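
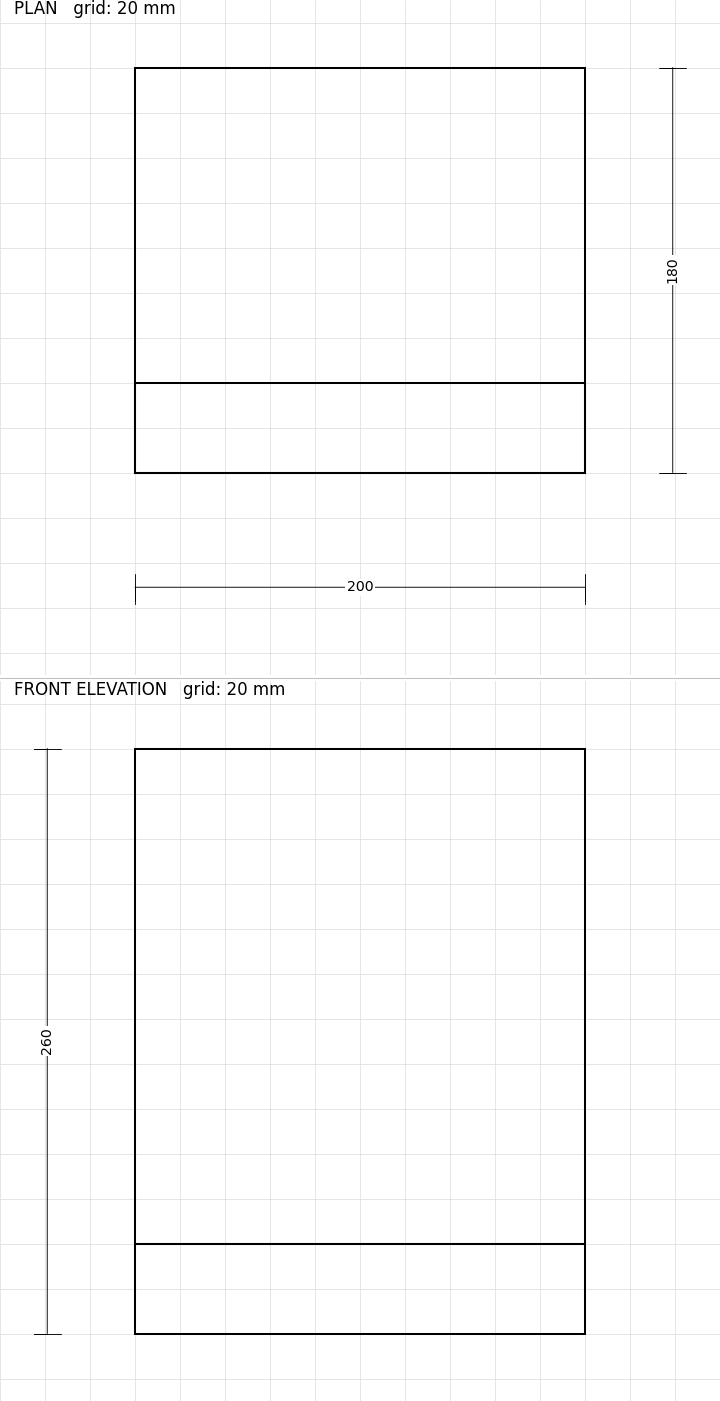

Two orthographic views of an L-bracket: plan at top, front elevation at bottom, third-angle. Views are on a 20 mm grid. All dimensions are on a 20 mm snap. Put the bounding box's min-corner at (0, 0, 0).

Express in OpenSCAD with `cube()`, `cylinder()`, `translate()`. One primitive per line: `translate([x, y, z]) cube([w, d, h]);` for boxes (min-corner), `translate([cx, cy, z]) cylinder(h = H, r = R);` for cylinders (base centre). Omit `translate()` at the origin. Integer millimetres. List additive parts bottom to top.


cube([200, 180, 40]);
translate([0, 0, 40]) cube([200, 40, 220]);


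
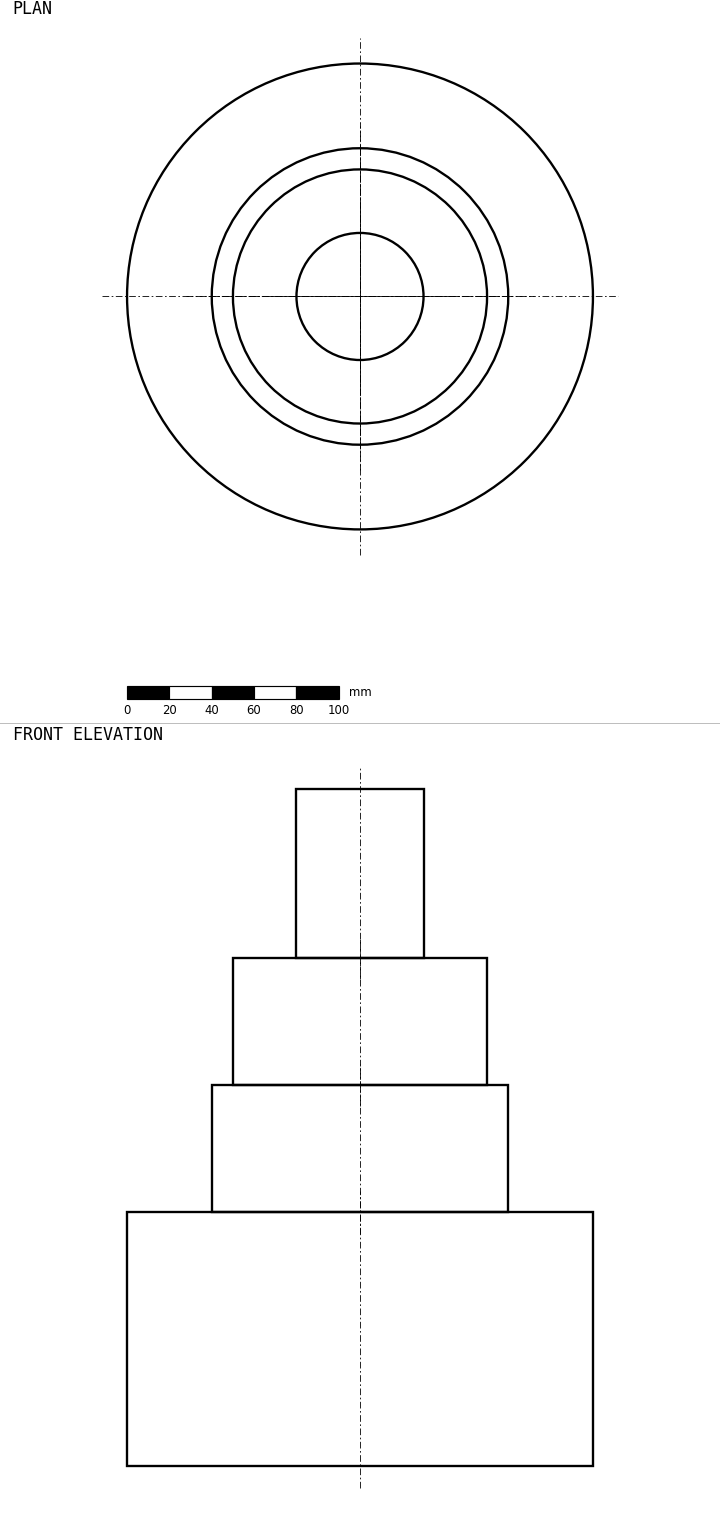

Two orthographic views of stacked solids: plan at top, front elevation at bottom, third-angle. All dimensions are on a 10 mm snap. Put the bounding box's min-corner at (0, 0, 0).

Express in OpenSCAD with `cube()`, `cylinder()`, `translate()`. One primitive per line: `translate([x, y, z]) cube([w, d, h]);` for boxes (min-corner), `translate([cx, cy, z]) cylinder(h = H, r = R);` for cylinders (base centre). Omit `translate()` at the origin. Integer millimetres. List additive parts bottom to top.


translate([110, 110, 0]) cylinder(h = 120, r = 110);
translate([110, 110, 120]) cylinder(h = 60, r = 70);
translate([110, 110, 180]) cylinder(h = 60, r = 60);
translate([110, 110, 240]) cylinder(h = 80, r = 30);


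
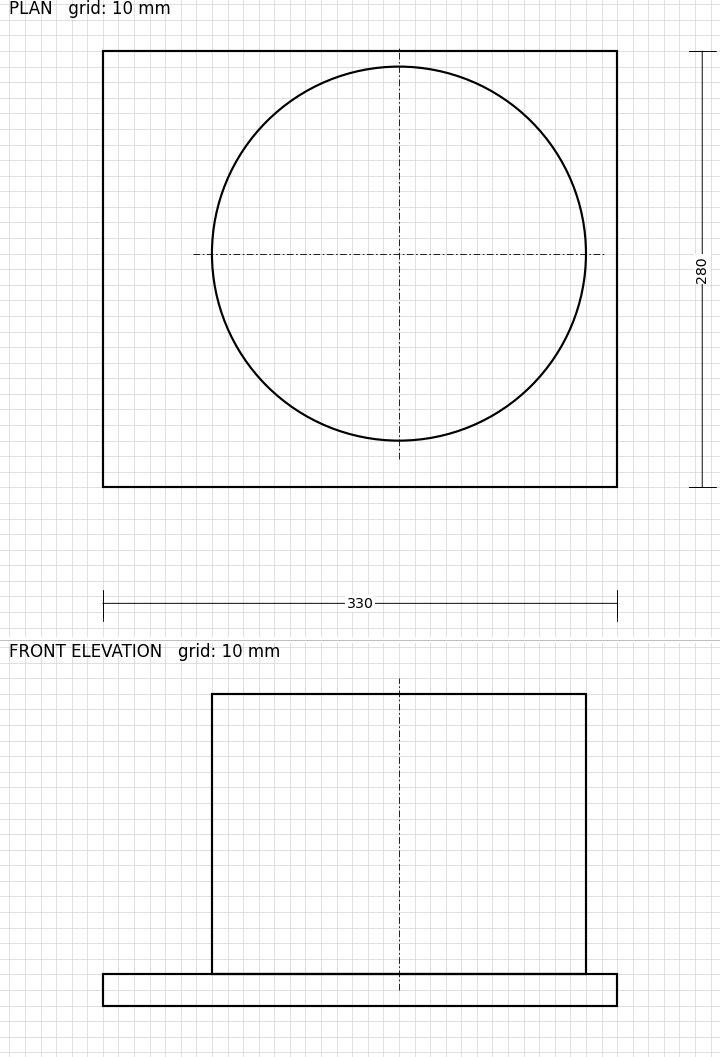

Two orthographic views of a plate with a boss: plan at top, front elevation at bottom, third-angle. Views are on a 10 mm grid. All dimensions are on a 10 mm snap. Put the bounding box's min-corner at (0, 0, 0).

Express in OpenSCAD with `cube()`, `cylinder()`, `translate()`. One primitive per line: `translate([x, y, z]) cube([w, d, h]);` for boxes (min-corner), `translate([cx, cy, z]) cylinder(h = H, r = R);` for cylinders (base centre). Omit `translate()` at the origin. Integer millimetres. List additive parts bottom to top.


cube([330, 280, 20]);
translate([190, 150, 20]) cylinder(h = 180, r = 120);


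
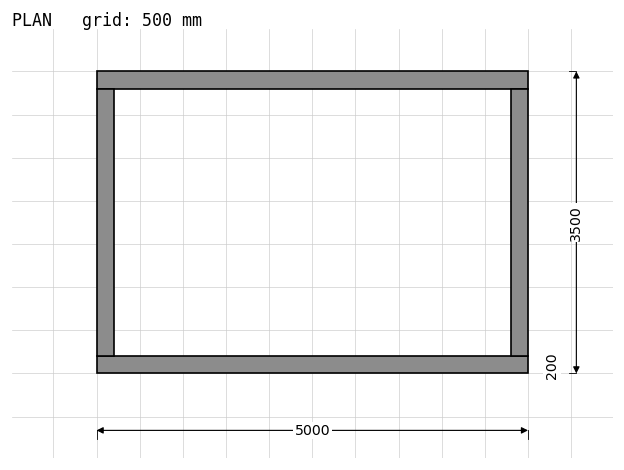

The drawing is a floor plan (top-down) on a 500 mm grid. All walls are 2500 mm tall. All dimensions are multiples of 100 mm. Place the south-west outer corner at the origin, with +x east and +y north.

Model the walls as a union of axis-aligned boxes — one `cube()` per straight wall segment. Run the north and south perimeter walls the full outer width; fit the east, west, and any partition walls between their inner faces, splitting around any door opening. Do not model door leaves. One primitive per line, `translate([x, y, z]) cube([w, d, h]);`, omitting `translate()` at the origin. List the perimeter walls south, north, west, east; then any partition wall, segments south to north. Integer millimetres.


cube([5000, 200, 2500]);
translate([0, 3300, 0]) cube([5000, 200, 2500]);
translate([0, 200, 0]) cube([200, 3100, 2500]);
translate([4800, 200, 0]) cube([200, 3100, 2500]);


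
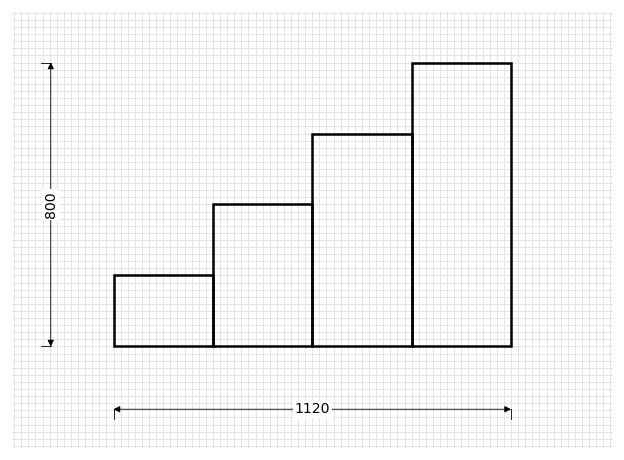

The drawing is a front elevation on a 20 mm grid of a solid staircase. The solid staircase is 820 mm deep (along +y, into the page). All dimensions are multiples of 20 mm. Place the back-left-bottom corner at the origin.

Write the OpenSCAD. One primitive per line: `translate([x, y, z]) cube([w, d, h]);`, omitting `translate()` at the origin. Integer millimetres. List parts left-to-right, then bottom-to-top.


cube([280, 820, 200]);
translate([280, 0, 0]) cube([280, 820, 400]);
translate([560, 0, 0]) cube([280, 820, 600]);
translate([840, 0, 0]) cube([280, 820, 800]);


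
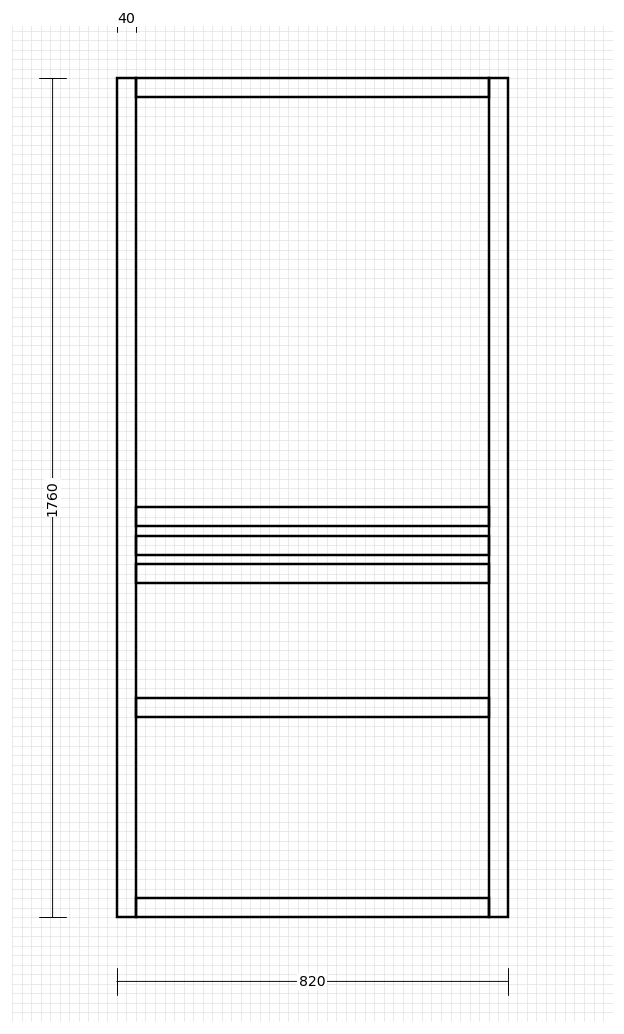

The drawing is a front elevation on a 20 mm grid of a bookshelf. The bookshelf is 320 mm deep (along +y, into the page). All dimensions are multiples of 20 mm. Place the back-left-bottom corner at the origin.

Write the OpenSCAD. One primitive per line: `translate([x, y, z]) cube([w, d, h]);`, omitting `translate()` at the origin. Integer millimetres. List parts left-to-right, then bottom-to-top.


cube([40, 320, 1760]);
translate([40, 0, 0]) cube([740, 320, 40]);
translate([40, 0, 420]) cube([740, 320, 40]);
translate([40, 0, 700]) cube([740, 320, 40]);
translate([40, 0, 760]) cube([740, 320, 40]);
translate([40, 0, 820]) cube([740, 320, 40]);
translate([40, 0, 1720]) cube([740, 320, 40]);
translate([780, 0, 0]) cube([40, 320, 1760]);


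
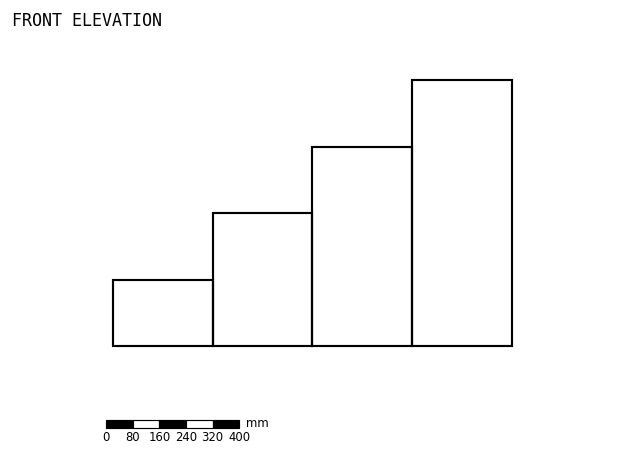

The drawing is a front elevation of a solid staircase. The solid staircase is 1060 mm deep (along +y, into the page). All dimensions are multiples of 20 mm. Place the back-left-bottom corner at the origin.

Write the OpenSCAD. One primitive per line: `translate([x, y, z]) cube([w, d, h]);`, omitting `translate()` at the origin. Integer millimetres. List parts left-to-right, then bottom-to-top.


cube([300, 1060, 200]);
translate([300, 0, 0]) cube([300, 1060, 400]);
translate([600, 0, 0]) cube([300, 1060, 600]);
translate([900, 0, 0]) cube([300, 1060, 800]);


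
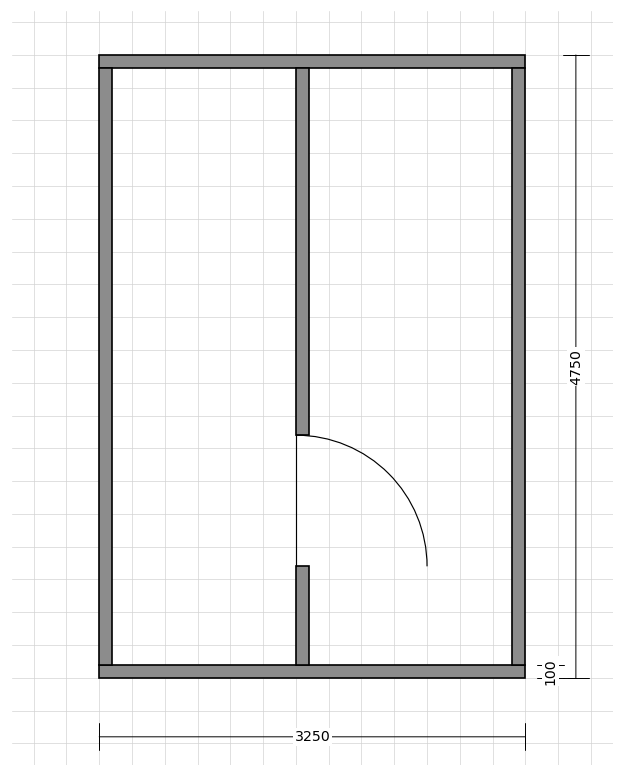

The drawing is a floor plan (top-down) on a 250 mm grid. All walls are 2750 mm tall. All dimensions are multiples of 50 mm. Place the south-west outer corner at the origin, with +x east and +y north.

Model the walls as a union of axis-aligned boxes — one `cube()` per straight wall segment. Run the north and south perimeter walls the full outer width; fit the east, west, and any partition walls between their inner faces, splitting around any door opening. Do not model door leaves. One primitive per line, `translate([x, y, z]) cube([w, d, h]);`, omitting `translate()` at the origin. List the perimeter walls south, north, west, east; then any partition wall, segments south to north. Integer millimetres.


cube([3250, 100, 2750]);
translate([0, 4650, 0]) cube([3250, 100, 2750]);
translate([0, 100, 0]) cube([100, 4550, 2750]);
translate([3150, 100, 0]) cube([100, 4550, 2750]);
translate([1500, 100, 0]) cube([100, 750, 2750]);
translate([1500, 1850, 0]) cube([100, 2800, 2750]);


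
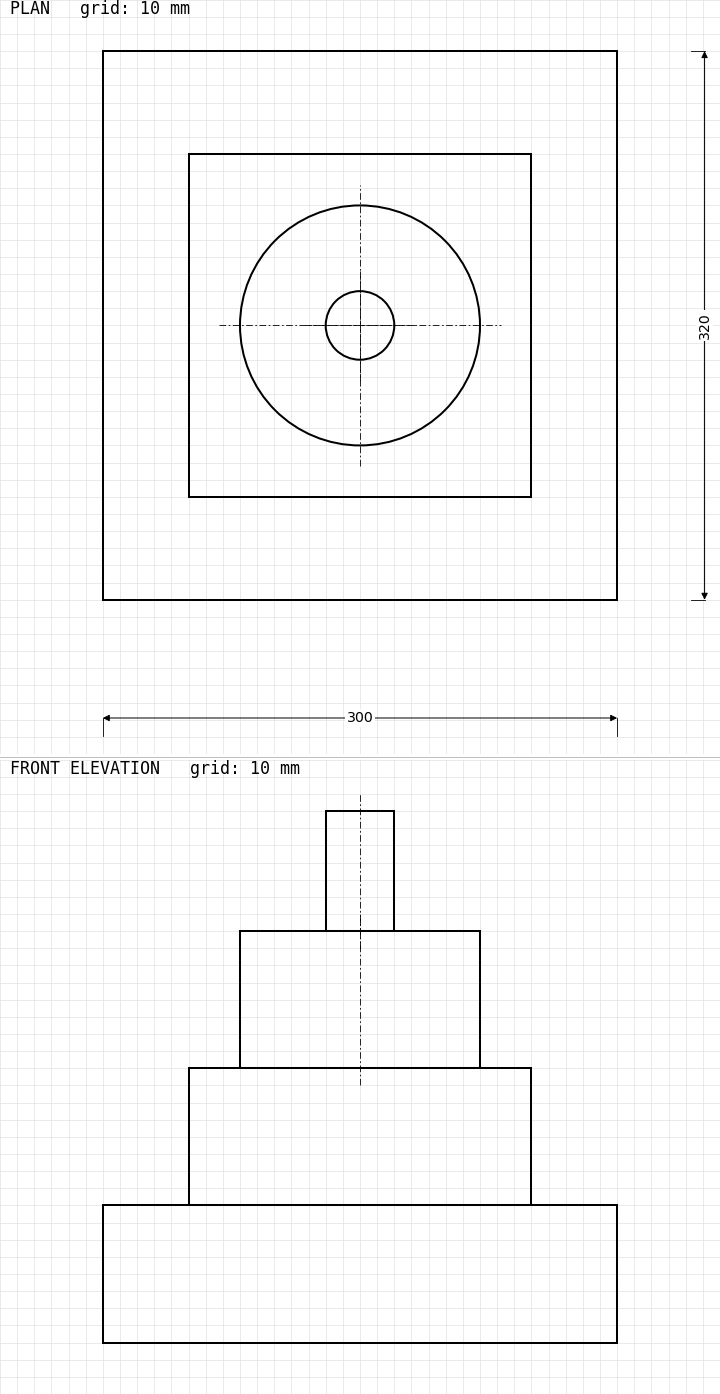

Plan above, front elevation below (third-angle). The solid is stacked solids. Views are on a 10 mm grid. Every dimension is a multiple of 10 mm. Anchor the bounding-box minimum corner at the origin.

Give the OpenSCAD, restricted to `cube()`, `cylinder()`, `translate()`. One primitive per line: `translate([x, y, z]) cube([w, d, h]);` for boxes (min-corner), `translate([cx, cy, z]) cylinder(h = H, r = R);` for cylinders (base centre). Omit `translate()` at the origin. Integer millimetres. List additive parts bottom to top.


cube([300, 320, 80]);
translate([50, 60, 80]) cube([200, 200, 80]);
translate([150, 160, 160]) cylinder(h = 80, r = 70);
translate([150, 160, 240]) cylinder(h = 70, r = 20);


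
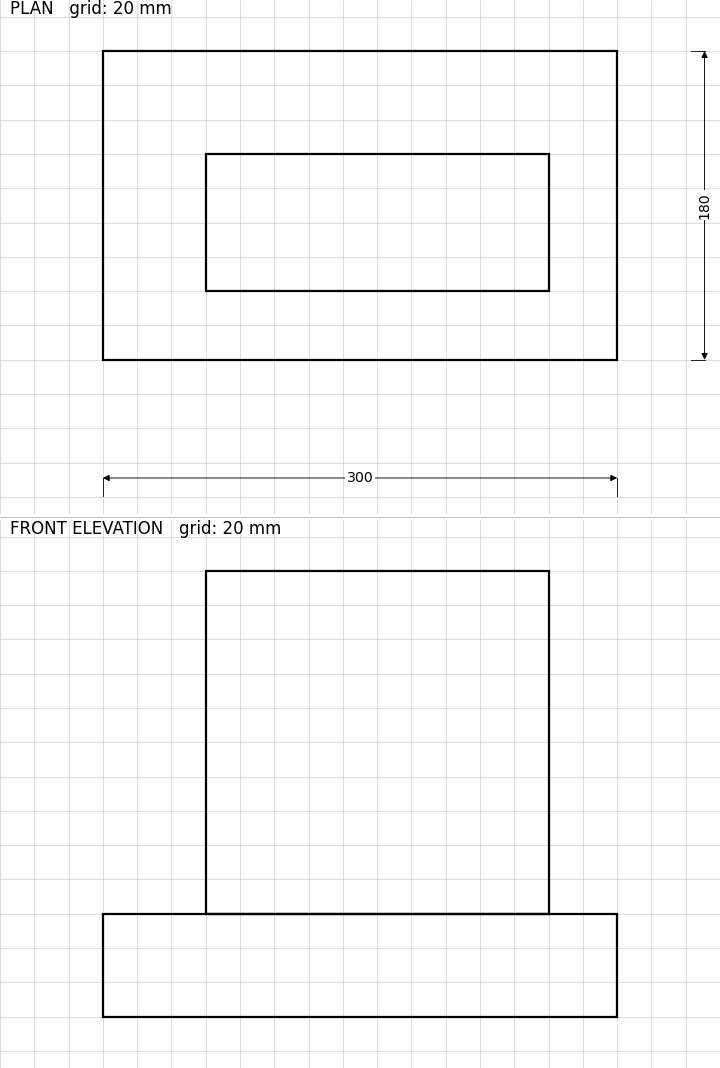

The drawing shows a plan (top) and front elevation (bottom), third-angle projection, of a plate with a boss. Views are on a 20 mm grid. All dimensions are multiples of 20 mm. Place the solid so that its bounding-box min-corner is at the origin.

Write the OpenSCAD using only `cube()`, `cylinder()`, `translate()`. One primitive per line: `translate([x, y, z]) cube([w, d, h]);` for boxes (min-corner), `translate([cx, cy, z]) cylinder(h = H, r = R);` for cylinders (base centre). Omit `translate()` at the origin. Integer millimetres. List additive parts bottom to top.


cube([300, 180, 60]);
translate([60, 40, 60]) cube([200, 80, 200]);


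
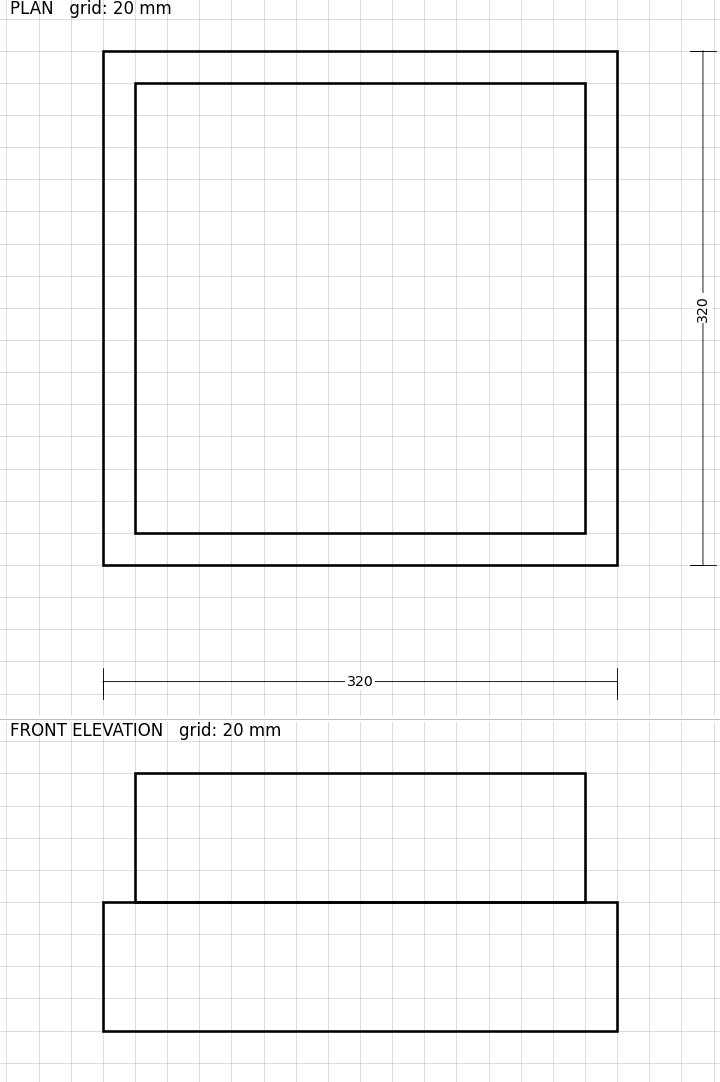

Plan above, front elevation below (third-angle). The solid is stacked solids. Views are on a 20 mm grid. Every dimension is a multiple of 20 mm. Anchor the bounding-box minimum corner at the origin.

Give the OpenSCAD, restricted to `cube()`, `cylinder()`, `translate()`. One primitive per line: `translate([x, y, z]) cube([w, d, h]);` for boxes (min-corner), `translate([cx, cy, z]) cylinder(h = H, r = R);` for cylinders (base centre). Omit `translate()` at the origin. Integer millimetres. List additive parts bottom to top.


cube([320, 320, 80]);
translate([20, 20, 80]) cube([280, 280, 80]);


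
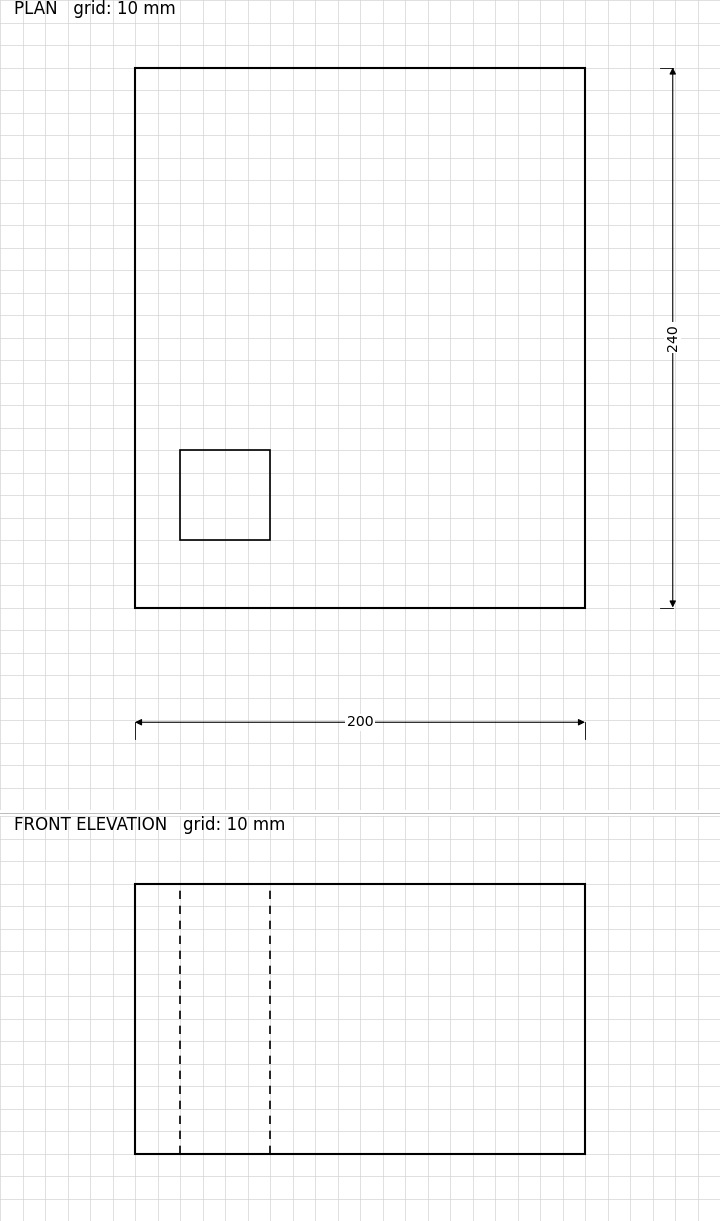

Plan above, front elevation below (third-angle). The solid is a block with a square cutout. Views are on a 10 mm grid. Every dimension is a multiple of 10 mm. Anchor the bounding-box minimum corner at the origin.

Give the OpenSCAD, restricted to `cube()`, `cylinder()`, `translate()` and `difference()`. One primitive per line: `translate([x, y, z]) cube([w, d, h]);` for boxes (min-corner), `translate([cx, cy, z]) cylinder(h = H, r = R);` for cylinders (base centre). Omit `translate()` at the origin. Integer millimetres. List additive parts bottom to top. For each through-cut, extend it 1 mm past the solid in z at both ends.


difference() {
  cube([200, 240, 120]);
  translate([20, 30, -1]) cube([40, 40, 122]);
}


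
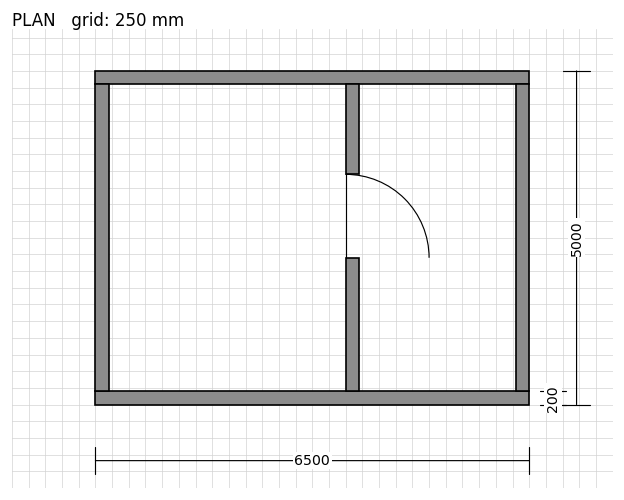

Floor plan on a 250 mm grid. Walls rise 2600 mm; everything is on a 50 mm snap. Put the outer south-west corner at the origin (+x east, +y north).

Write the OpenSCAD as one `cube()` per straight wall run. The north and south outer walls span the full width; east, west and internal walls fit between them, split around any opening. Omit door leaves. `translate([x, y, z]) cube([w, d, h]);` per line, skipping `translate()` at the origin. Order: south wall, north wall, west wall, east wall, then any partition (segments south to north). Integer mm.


cube([6500, 200, 2600]);
translate([0, 4800, 0]) cube([6500, 200, 2600]);
translate([0, 200, 0]) cube([200, 4600, 2600]);
translate([6300, 200, 0]) cube([200, 4600, 2600]);
translate([3750, 200, 0]) cube([200, 2000, 2600]);
translate([3750, 3450, 0]) cube([200, 1350, 2600]);


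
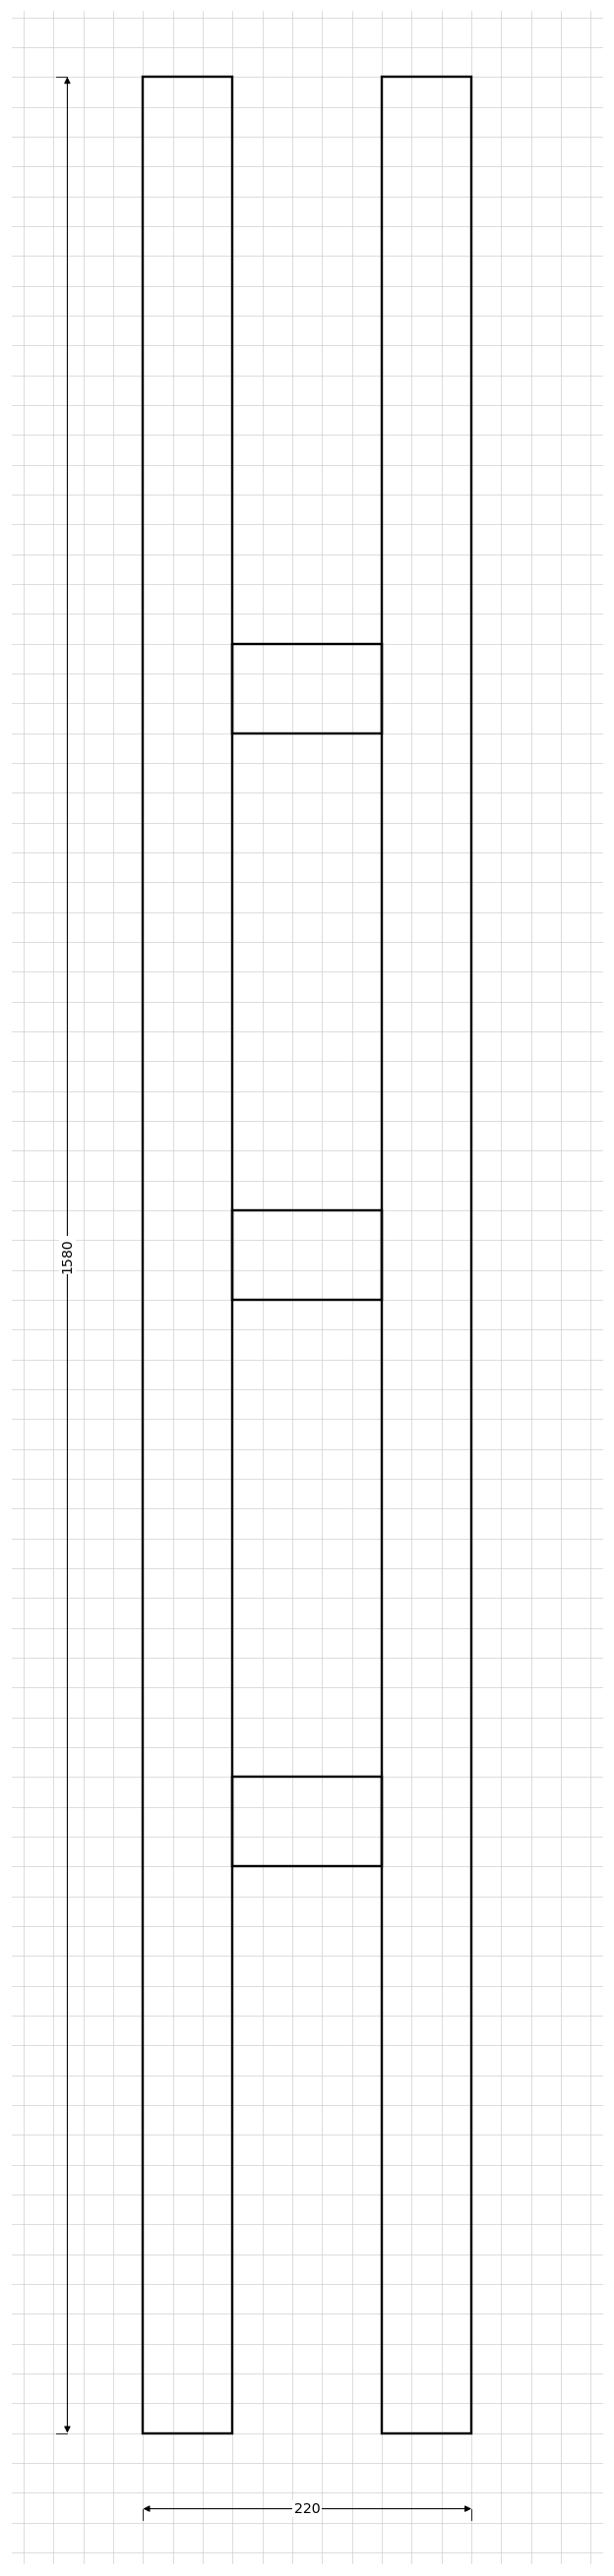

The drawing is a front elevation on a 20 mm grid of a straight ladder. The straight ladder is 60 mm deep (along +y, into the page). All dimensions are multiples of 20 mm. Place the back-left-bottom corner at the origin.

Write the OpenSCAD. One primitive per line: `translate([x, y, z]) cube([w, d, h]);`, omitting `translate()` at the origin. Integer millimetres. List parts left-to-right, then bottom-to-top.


cube([60, 60, 1580]);
translate([60, 0, 380]) cube([100, 60, 60]);
translate([60, 0, 760]) cube([100, 60, 60]);
translate([60, 0, 1140]) cube([100, 60, 60]);
translate([160, 0, 0]) cube([60, 60, 1580]);


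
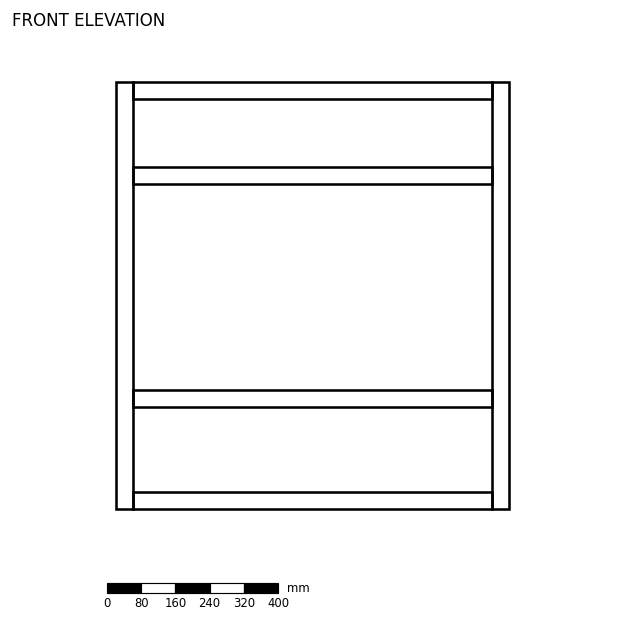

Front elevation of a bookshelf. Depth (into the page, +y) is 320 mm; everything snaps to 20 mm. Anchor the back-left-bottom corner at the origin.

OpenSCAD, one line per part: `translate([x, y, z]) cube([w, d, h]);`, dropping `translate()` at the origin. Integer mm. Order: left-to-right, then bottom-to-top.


cube([40, 320, 1000]);
translate([40, 0, 0]) cube([840, 320, 40]);
translate([40, 0, 240]) cube([840, 320, 40]);
translate([40, 0, 760]) cube([840, 320, 40]);
translate([40, 0, 960]) cube([840, 320, 40]);
translate([880, 0, 0]) cube([40, 320, 1000]);


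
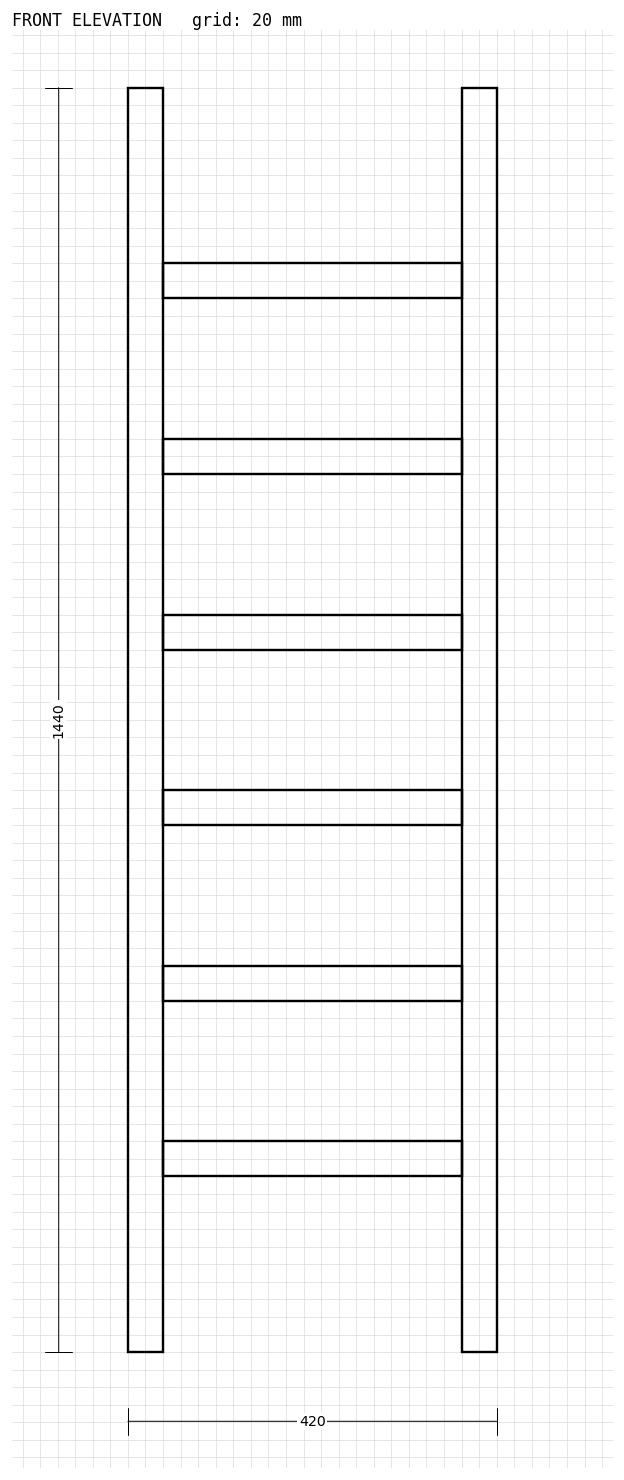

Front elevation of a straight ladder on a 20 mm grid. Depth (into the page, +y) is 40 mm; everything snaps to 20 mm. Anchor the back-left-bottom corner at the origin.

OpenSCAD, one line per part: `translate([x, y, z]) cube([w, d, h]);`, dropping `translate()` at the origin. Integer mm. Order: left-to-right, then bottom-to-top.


cube([40, 40, 1440]);
translate([40, 0, 200]) cube([340, 40, 40]);
translate([40, 0, 400]) cube([340, 40, 40]);
translate([40, 0, 600]) cube([340, 40, 40]);
translate([40, 0, 800]) cube([340, 40, 40]);
translate([40, 0, 1000]) cube([340, 40, 40]);
translate([40, 0, 1200]) cube([340, 40, 40]);
translate([380, 0, 0]) cube([40, 40, 1440]);


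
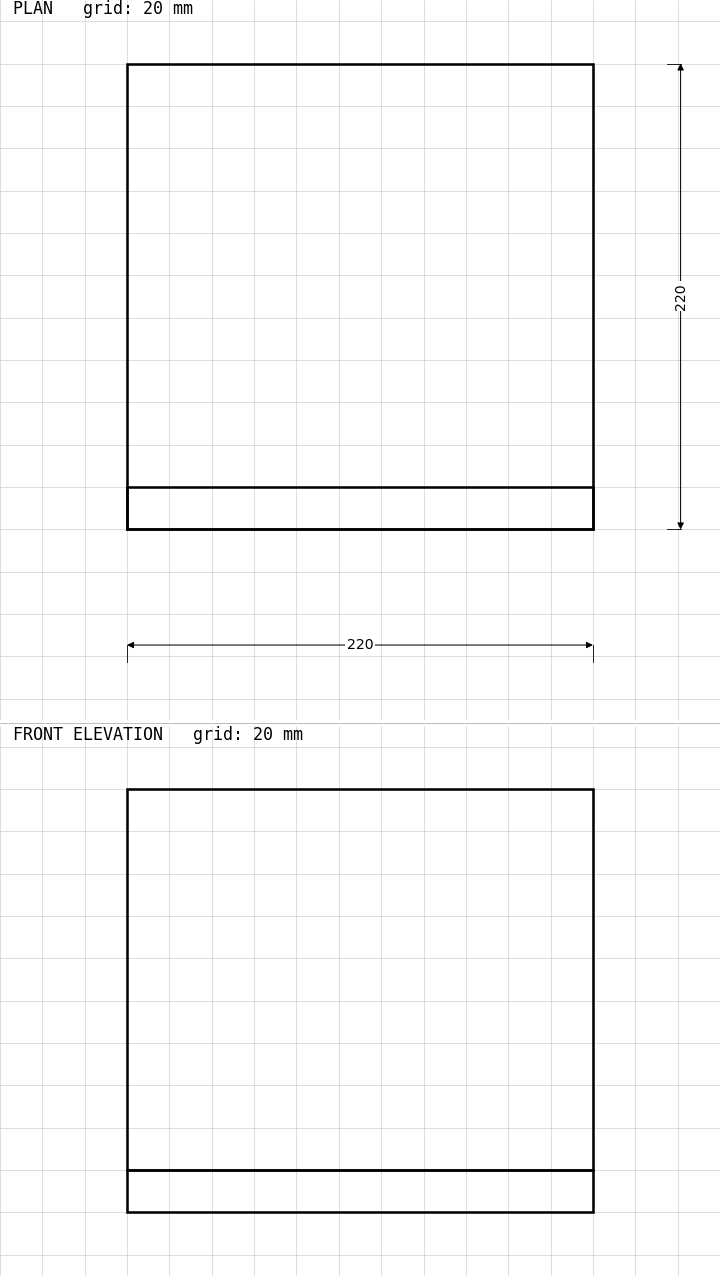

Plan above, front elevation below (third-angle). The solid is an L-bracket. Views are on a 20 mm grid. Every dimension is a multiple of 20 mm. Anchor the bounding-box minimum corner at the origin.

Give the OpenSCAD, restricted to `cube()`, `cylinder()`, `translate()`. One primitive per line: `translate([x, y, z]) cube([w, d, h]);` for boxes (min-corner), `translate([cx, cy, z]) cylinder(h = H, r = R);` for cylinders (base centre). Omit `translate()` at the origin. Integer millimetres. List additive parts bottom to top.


cube([220, 220, 20]);
translate([0, 0, 20]) cube([220, 20, 180]);


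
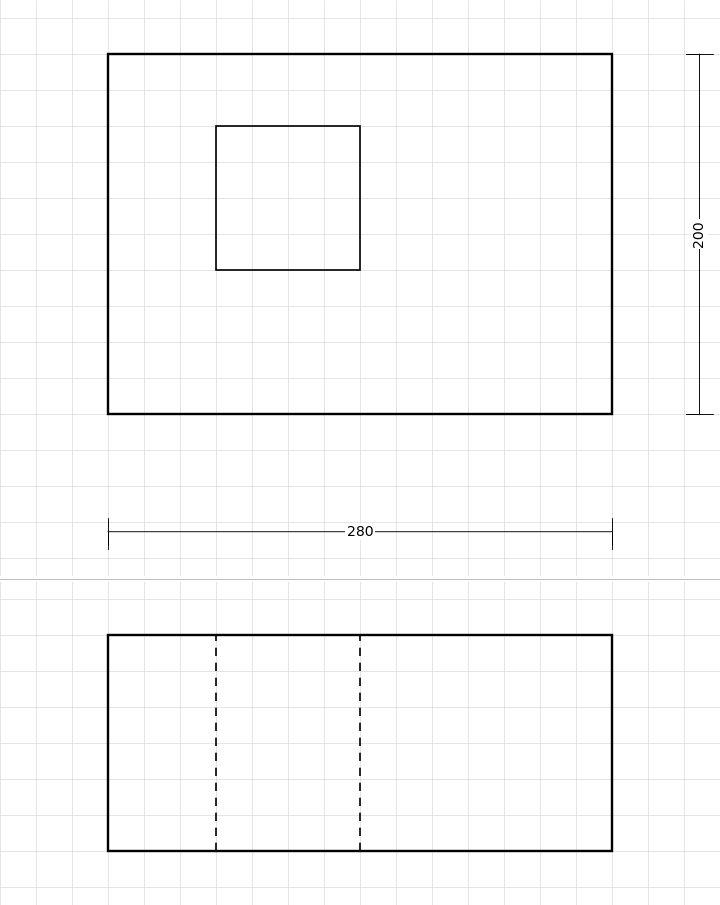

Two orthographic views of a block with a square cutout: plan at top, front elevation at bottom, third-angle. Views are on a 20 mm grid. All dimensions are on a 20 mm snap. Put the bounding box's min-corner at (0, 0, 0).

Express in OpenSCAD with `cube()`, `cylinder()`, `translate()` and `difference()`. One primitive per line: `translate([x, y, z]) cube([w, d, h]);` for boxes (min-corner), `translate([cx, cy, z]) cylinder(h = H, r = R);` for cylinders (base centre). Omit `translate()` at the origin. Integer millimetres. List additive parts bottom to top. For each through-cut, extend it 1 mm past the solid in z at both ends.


difference() {
  cube([280, 200, 120]);
  translate([60, 80, -1]) cube([80, 80, 122]);
}


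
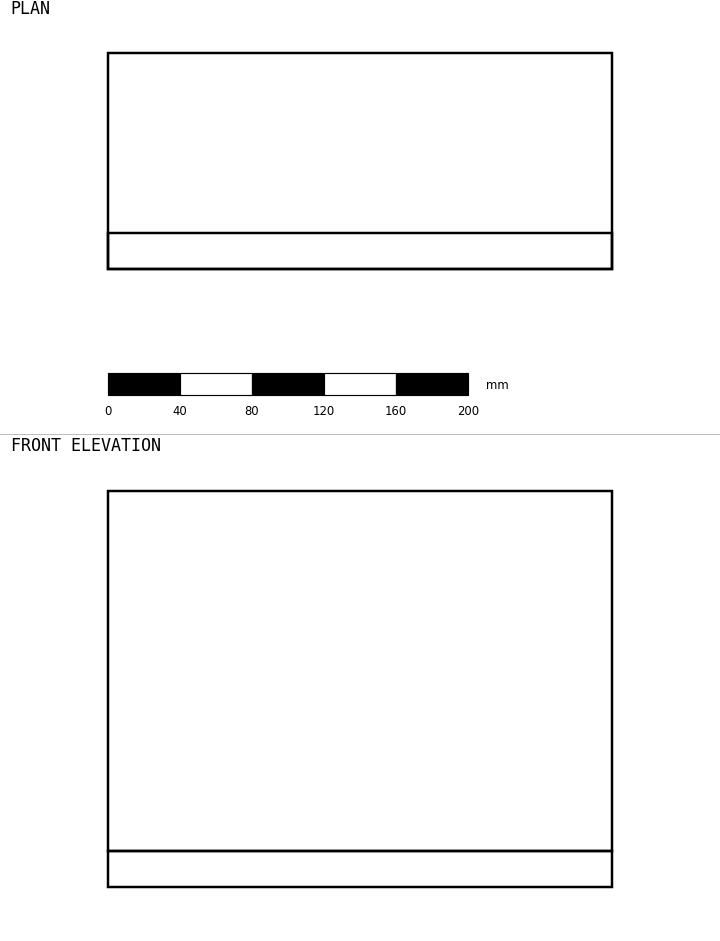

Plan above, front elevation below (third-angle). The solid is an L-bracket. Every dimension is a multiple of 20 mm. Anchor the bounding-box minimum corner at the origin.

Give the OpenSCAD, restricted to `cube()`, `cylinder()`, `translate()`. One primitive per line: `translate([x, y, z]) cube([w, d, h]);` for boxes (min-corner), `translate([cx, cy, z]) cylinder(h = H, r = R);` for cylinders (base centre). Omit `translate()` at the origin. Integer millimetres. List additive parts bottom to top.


cube([280, 120, 20]);
translate([0, 0, 20]) cube([280, 20, 200]);


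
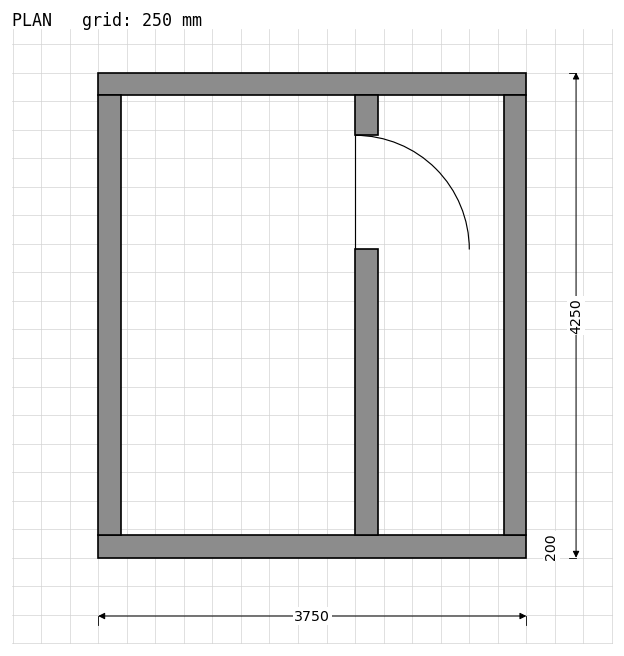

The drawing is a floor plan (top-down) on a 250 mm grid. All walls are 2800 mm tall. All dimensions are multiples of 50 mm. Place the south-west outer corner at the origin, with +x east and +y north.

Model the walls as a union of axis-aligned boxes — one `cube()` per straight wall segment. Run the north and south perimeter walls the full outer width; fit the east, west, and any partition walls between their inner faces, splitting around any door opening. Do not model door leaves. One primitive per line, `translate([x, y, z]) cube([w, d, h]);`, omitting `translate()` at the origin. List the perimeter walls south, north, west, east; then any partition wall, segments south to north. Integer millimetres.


cube([3750, 200, 2800]);
translate([0, 4050, 0]) cube([3750, 200, 2800]);
translate([0, 200, 0]) cube([200, 3850, 2800]);
translate([3550, 200, 0]) cube([200, 3850, 2800]);
translate([2250, 200, 0]) cube([200, 2500, 2800]);
translate([2250, 3700, 0]) cube([200, 350, 2800]);


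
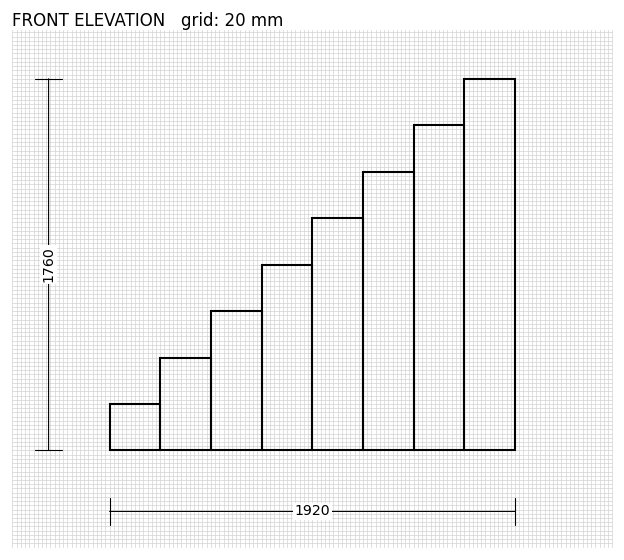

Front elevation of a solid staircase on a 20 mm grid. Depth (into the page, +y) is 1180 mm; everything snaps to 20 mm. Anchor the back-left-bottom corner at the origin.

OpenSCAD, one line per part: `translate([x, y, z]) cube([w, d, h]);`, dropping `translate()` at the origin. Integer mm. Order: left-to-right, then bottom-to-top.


cube([240, 1180, 220]);
translate([240, 0, 0]) cube([240, 1180, 440]);
translate([480, 0, 0]) cube([240, 1180, 660]);
translate([720, 0, 0]) cube([240, 1180, 880]);
translate([960, 0, 0]) cube([240, 1180, 1100]);
translate([1200, 0, 0]) cube([240, 1180, 1320]);
translate([1440, 0, 0]) cube([240, 1180, 1540]);
translate([1680, 0, 0]) cube([240, 1180, 1760]);


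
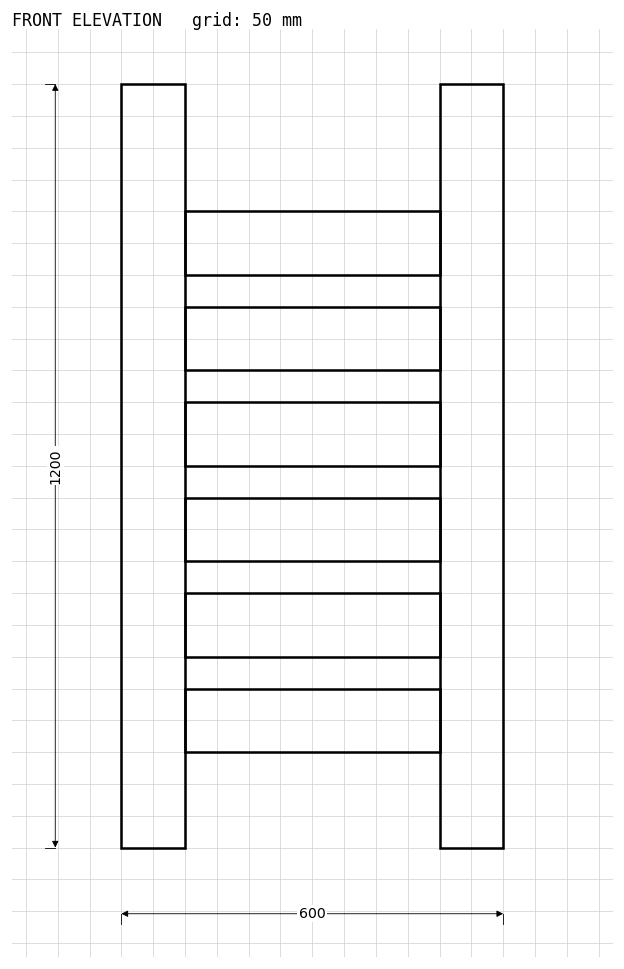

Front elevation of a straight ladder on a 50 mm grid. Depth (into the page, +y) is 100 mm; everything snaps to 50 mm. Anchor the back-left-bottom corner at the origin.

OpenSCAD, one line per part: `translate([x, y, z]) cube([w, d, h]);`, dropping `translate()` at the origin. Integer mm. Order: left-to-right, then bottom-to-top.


cube([100, 100, 1200]);
translate([100, 0, 150]) cube([400, 100, 100]);
translate([100, 0, 300]) cube([400, 100, 100]);
translate([100, 0, 450]) cube([400, 100, 100]);
translate([100, 0, 600]) cube([400, 100, 100]);
translate([100, 0, 750]) cube([400, 100, 100]);
translate([100, 0, 900]) cube([400, 100, 100]);
translate([500, 0, 0]) cube([100, 100, 1200]);


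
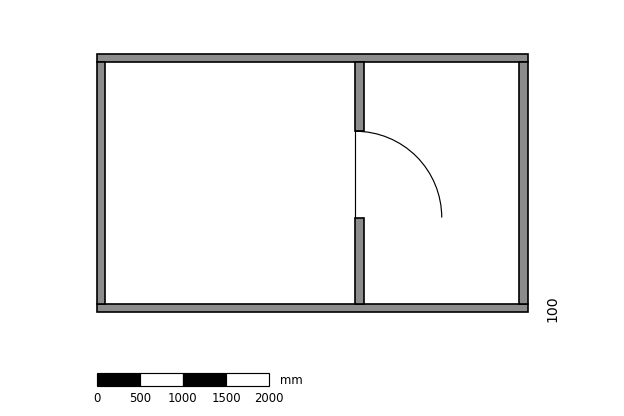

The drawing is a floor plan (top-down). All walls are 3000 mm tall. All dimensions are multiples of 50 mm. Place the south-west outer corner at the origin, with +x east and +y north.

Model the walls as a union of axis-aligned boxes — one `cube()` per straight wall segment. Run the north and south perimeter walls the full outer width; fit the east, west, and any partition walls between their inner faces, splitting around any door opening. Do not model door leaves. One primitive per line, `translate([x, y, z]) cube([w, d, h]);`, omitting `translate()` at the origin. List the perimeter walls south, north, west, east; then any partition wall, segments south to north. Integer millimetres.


cube([5000, 100, 3000]);
translate([0, 2900, 0]) cube([5000, 100, 3000]);
translate([0, 100, 0]) cube([100, 2800, 3000]);
translate([4900, 100, 0]) cube([100, 2800, 3000]);
translate([3000, 100, 0]) cube([100, 1000, 3000]);
translate([3000, 2100, 0]) cube([100, 800, 3000]);


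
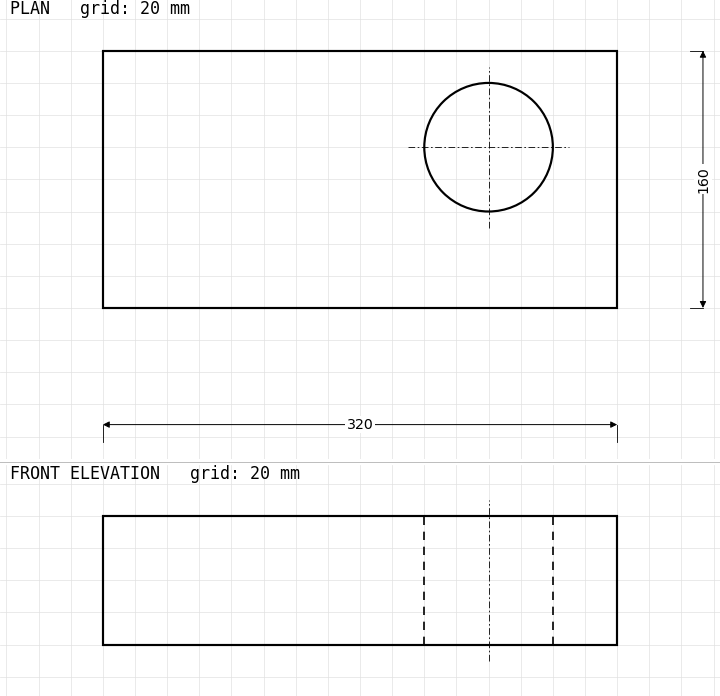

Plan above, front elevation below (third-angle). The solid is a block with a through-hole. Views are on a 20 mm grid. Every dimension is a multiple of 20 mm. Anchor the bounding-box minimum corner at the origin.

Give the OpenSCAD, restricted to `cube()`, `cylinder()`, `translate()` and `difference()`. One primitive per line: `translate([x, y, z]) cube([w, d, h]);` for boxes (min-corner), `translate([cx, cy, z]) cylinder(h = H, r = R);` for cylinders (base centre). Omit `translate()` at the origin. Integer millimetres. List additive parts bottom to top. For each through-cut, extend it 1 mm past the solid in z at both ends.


difference() {
  cube([320, 160, 80]);
  translate([240, 100, -1]) cylinder(h = 82, r = 40);
}


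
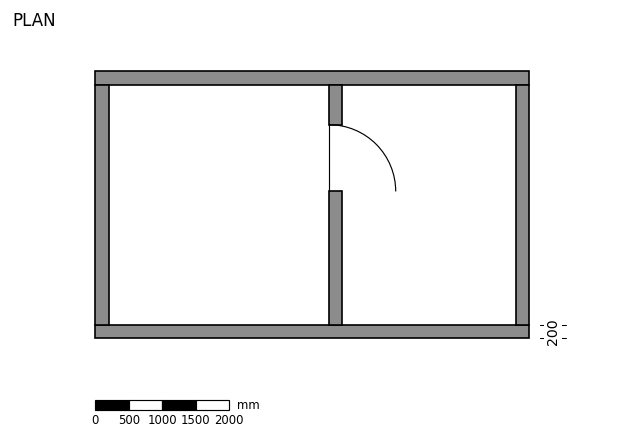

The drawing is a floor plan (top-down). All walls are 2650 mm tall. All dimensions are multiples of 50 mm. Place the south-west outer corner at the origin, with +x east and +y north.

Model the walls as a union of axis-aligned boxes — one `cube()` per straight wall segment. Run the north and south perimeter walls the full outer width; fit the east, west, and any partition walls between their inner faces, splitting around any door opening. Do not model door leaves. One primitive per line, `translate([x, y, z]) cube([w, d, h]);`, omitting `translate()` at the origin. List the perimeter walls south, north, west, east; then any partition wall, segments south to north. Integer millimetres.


cube([6500, 200, 2650]);
translate([0, 3800, 0]) cube([6500, 200, 2650]);
translate([0, 200, 0]) cube([200, 3600, 2650]);
translate([6300, 200, 0]) cube([200, 3600, 2650]);
translate([3500, 200, 0]) cube([200, 2000, 2650]);
translate([3500, 3200, 0]) cube([200, 600, 2650]);


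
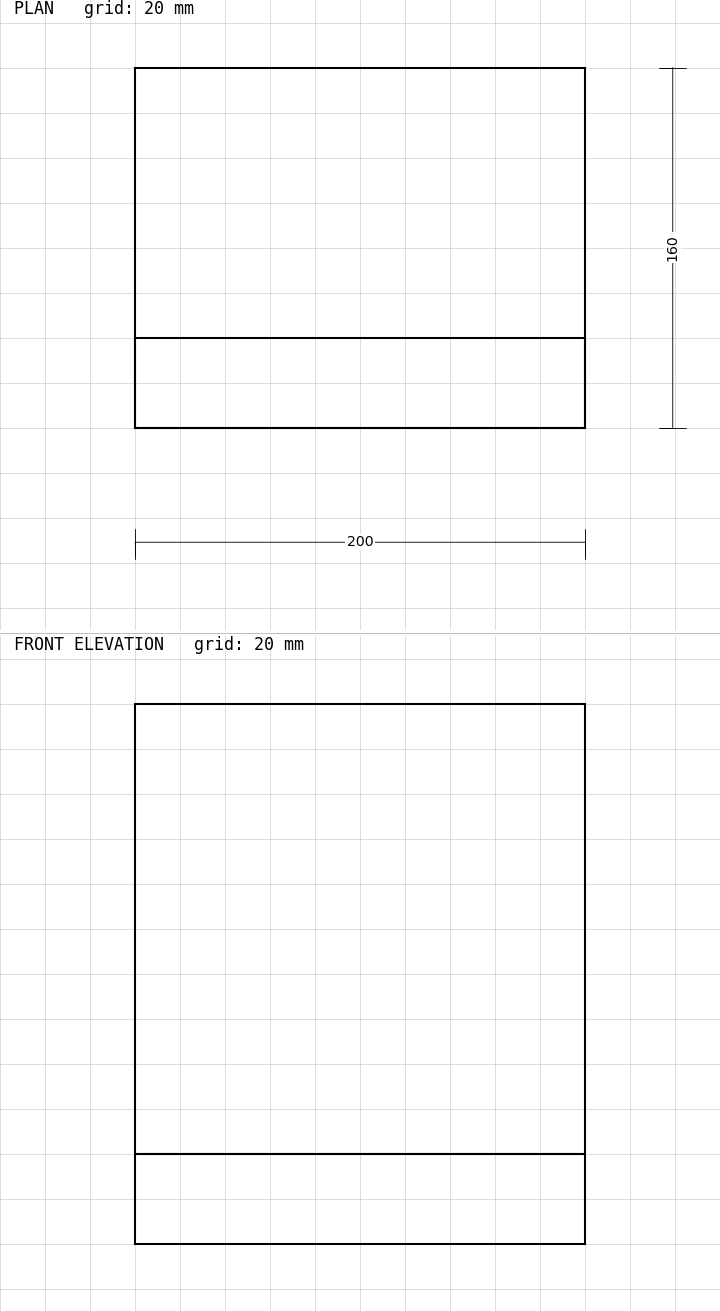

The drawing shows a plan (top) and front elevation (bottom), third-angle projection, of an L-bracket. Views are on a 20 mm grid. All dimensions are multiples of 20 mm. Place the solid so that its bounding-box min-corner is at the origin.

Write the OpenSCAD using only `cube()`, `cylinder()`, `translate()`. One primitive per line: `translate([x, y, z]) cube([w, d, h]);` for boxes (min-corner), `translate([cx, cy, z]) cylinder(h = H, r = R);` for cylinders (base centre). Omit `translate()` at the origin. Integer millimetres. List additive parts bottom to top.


cube([200, 160, 40]);
translate([0, 0, 40]) cube([200, 40, 200]);


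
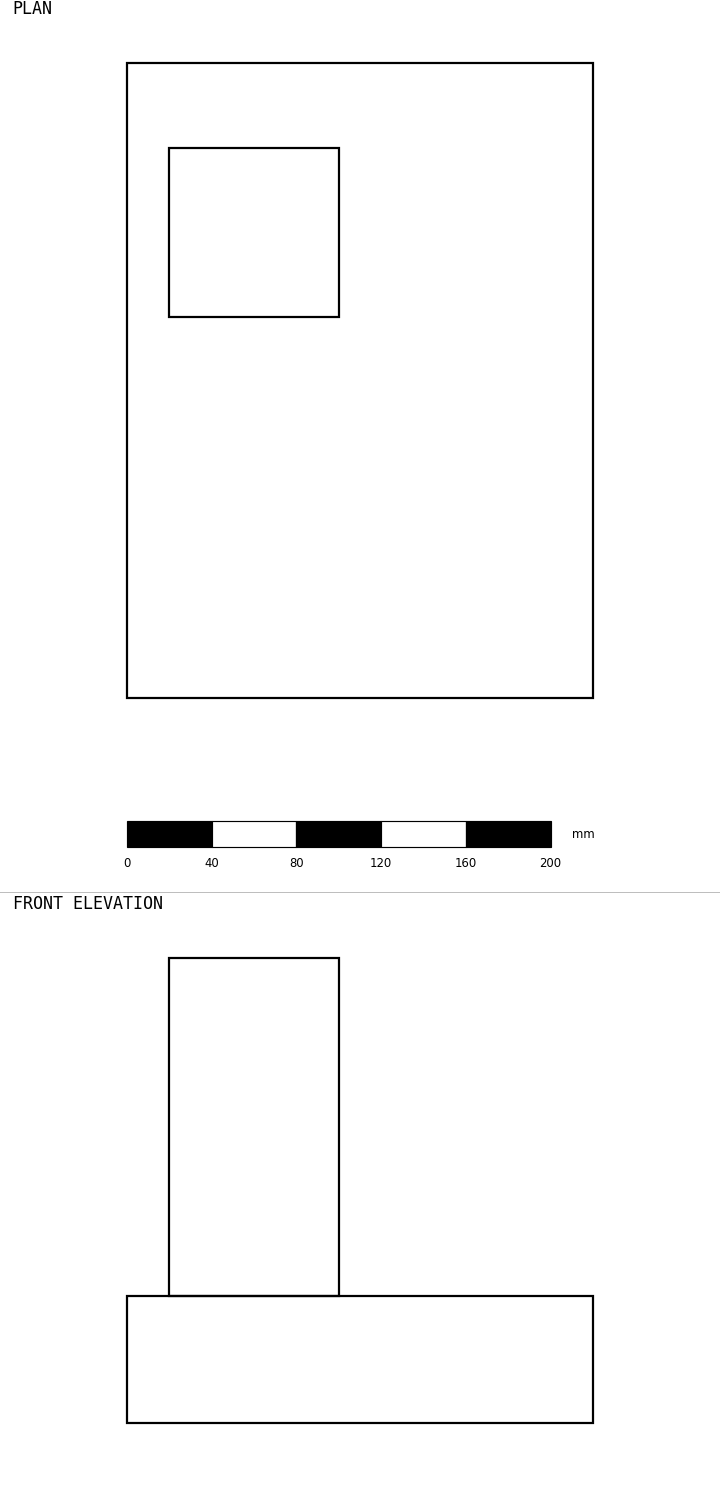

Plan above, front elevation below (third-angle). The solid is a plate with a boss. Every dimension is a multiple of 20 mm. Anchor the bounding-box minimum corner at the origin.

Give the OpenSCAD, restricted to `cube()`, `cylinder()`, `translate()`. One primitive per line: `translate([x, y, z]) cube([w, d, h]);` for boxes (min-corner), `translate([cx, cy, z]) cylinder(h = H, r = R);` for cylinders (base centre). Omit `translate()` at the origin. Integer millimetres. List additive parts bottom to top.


cube([220, 300, 60]);
translate([20, 180, 60]) cube([80, 80, 160]);


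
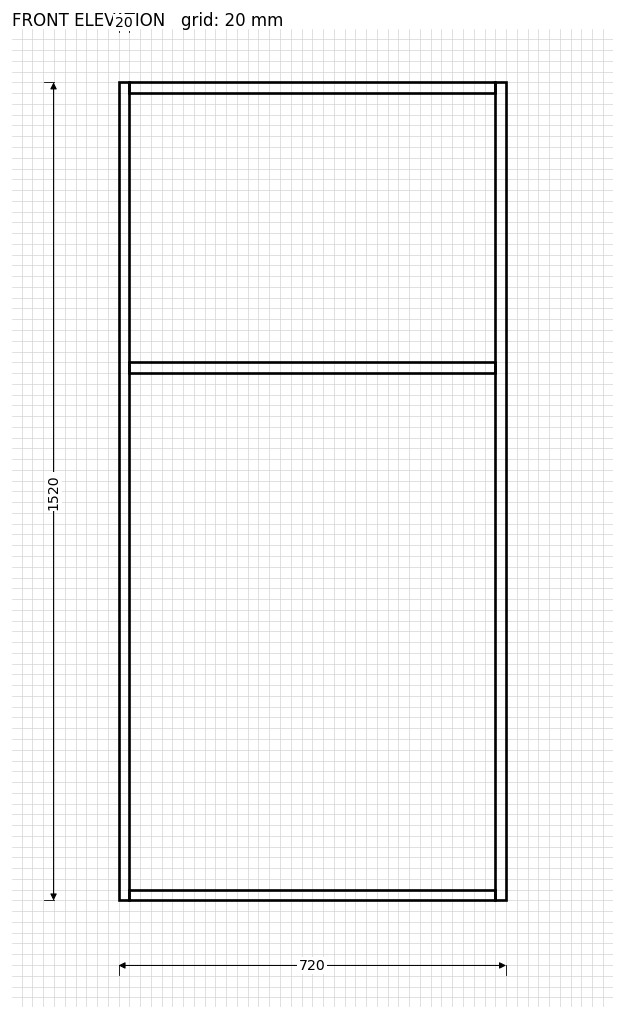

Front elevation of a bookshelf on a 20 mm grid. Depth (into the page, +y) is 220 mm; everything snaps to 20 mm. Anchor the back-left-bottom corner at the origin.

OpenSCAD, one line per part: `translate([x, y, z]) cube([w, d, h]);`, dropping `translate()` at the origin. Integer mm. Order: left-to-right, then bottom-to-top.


cube([20, 220, 1520]);
translate([20, 0, 0]) cube([680, 220, 20]);
translate([20, 0, 980]) cube([680, 220, 20]);
translate([20, 0, 1500]) cube([680, 220, 20]);
translate([700, 0, 0]) cube([20, 220, 1520]);


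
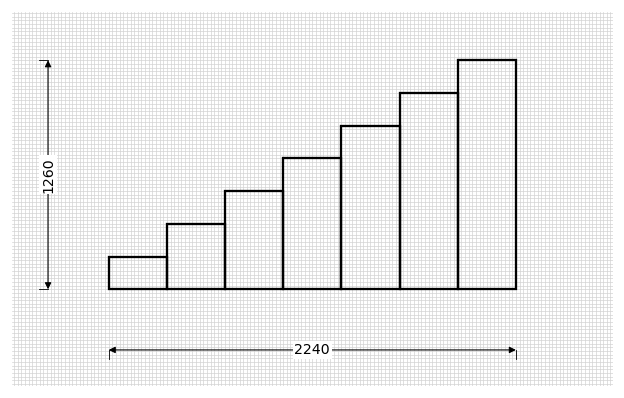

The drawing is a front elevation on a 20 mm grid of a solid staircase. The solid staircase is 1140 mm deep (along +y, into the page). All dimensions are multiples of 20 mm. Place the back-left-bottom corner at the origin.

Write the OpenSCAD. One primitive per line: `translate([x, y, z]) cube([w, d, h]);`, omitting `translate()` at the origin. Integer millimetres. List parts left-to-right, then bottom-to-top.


cube([320, 1140, 180]);
translate([320, 0, 0]) cube([320, 1140, 360]);
translate([640, 0, 0]) cube([320, 1140, 540]);
translate([960, 0, 0]) cube([320, 1140, 720]);
translate([1280, 0, 0]) cube([320, 1140, 900]);
translate([1600, 0, 0]) cube([320, 1140, 1080]);
translate([1920, 0, 0]) cube([320, 1140, 1260]);


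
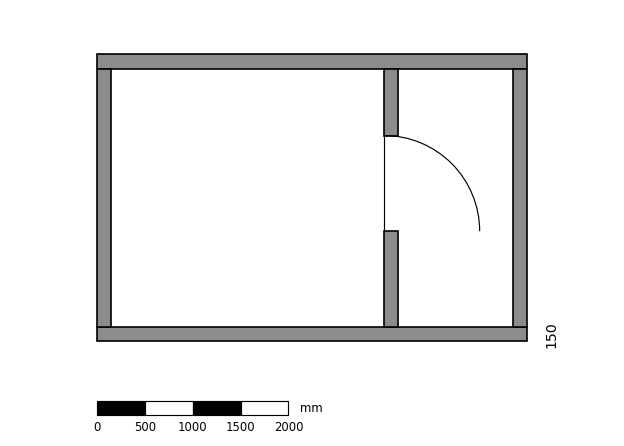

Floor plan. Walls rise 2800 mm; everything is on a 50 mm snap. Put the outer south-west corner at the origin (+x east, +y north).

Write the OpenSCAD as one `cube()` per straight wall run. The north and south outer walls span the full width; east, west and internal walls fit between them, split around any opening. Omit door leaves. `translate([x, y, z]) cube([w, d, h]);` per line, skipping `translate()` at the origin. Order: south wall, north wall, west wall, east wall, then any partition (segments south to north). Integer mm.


cube([4500, 150, 2800]);
translate([0, 2850, 0]) cube([4500, 150, 2800]);
translate([0, 150, 0]) cube([150, 2700, 2800]);
translate([4350, 150, 0]) cube([150, 2700, 2800]);
translate([3000, 150, 0]) cube([150, 1000, 2800]);
translate([3000, 2150, 0]) cube([150, 700, 2800]);


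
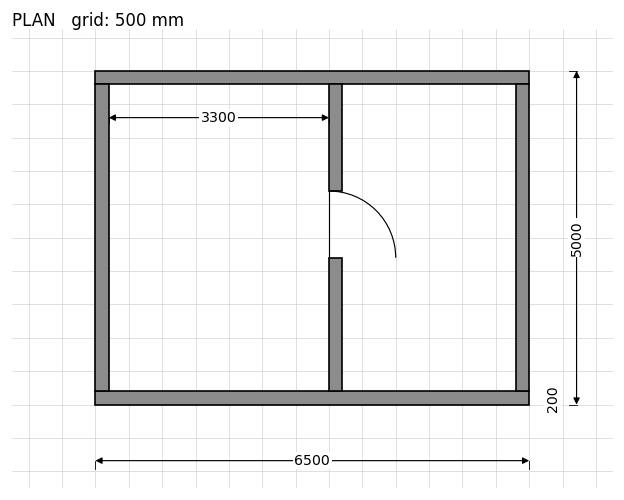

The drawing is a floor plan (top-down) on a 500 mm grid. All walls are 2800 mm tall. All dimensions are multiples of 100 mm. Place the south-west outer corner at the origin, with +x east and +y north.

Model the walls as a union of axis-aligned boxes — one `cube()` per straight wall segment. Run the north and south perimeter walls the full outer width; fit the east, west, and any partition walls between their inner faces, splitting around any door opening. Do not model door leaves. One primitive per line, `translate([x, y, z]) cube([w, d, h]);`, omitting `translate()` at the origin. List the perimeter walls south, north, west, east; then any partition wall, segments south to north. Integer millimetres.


cube([6500, 200, 2800]);
translate([0, 4800, 0]) cube([6500, 200, 2800]);
translate([0, 200, 0]) cube([200, 4600, 2800]);
translate([6300, 200, 0]) cube([200, 4600, 2800]);
translate([3500, 200, 0]) cube([200, 2000, 2800]);
translate([3500, 3200, 0]) cube([200, 1600, 2800]);


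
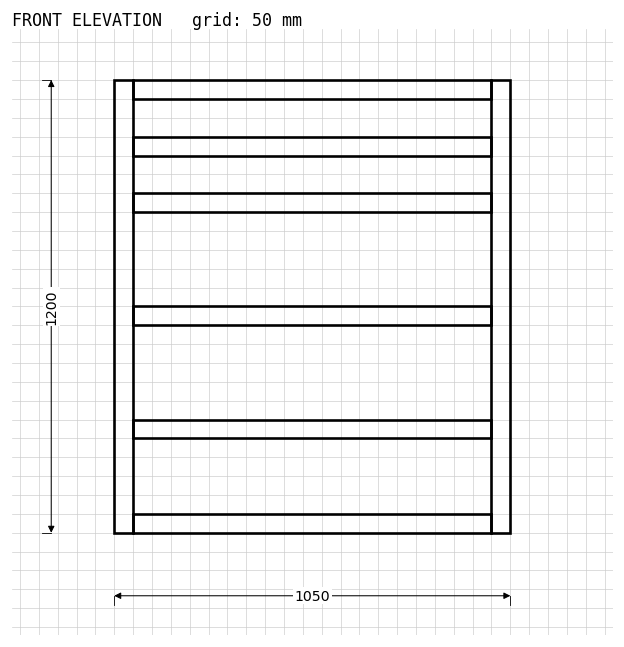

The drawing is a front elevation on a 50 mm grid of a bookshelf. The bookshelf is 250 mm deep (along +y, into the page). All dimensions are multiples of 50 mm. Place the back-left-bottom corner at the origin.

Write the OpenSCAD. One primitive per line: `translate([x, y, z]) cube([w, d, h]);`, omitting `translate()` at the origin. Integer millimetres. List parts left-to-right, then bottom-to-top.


cube([50, 250, 1200]);
translate([50, 0, 0]) cube([950, 250, 50]);
translate([50, 0, 250]) cube([950, 250, 50]);
translate([50, 0, 550]) cube([950, 250, 50]);
translate([50, 0, 850]) cube([950, 250, 50]);
translate([50, 0, 1000]) cube([950, 250, 50]);
translate([50, 0, 1150]) cube([950, 250, 50]);
translate([1000, 0, 0]) cube([50, 250, 1200]);


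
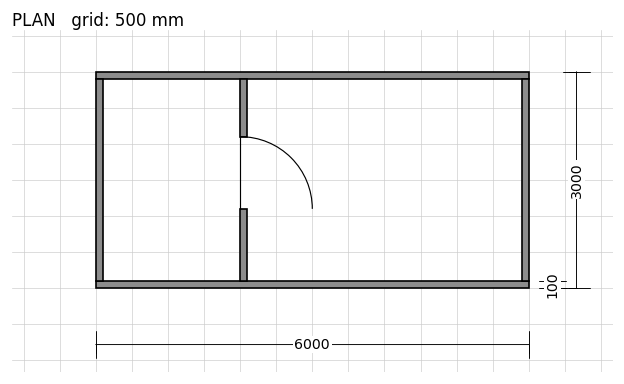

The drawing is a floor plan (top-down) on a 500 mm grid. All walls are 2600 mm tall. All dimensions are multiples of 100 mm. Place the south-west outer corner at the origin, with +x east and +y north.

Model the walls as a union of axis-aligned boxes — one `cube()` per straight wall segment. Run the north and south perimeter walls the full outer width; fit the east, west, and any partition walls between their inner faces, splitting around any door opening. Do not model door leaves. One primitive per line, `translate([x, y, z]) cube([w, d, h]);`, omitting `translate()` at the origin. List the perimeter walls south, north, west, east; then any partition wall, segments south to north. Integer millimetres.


cube([6000, 100, 2600]);
translate([0, 2900, 0]) cube([6000, 100, 2600]);
translate([0, 100, 0]) cube([100, 2800, 2600]);
translate([5900, 100, 0]) cube([100, 2800, 2600]);
translate([2000, 100, 0]) cube([100, 1000, 2600]);
translate([2000, 2100, 0]) cube([100, 800, 2600]);


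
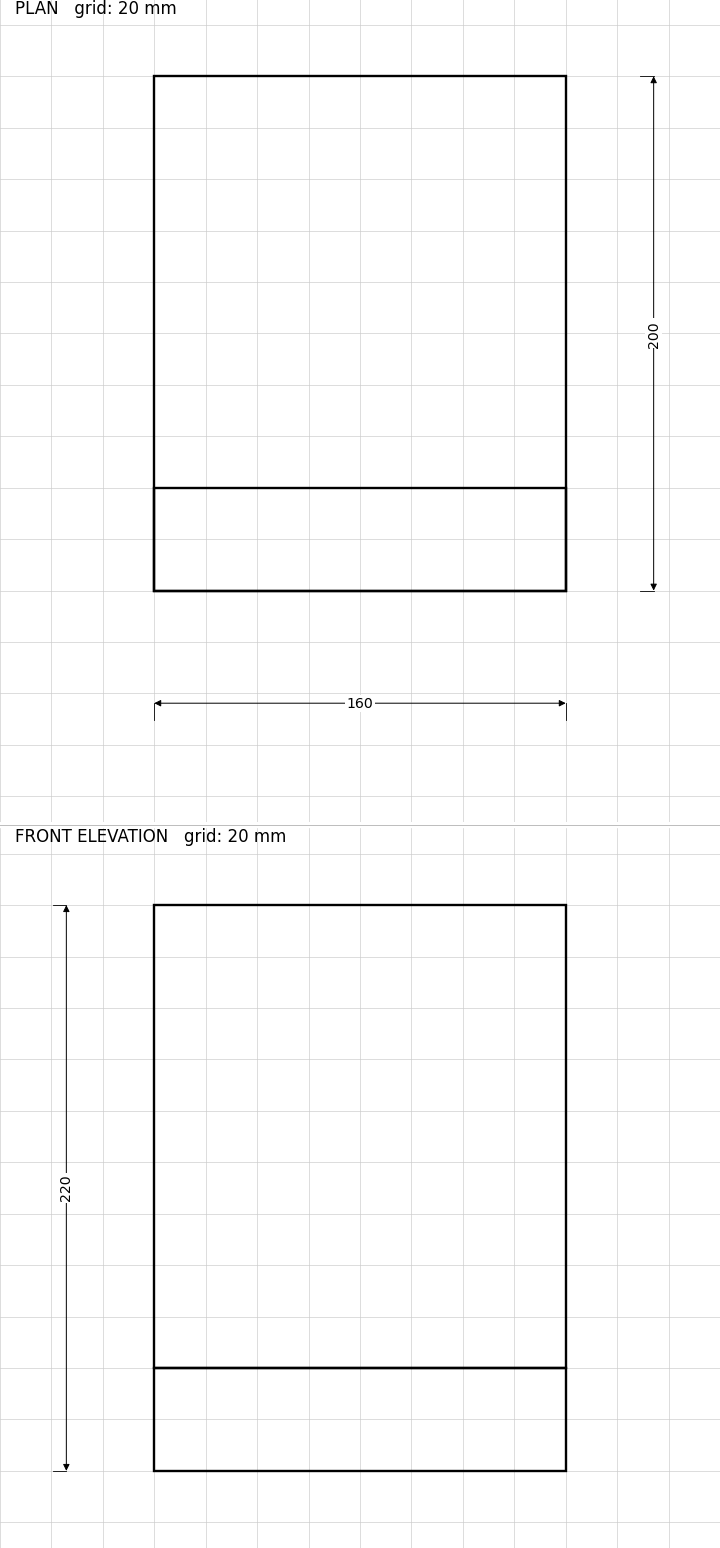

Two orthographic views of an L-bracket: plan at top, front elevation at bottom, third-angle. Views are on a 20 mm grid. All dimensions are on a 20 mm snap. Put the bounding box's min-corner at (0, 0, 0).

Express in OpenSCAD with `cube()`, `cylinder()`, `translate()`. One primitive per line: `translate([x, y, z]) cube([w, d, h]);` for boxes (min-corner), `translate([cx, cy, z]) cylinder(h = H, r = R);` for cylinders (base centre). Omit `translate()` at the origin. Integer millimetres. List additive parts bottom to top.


cube([160, 200, 40]);
translate([0, 0, 40]) cube([160, 40, 180]);


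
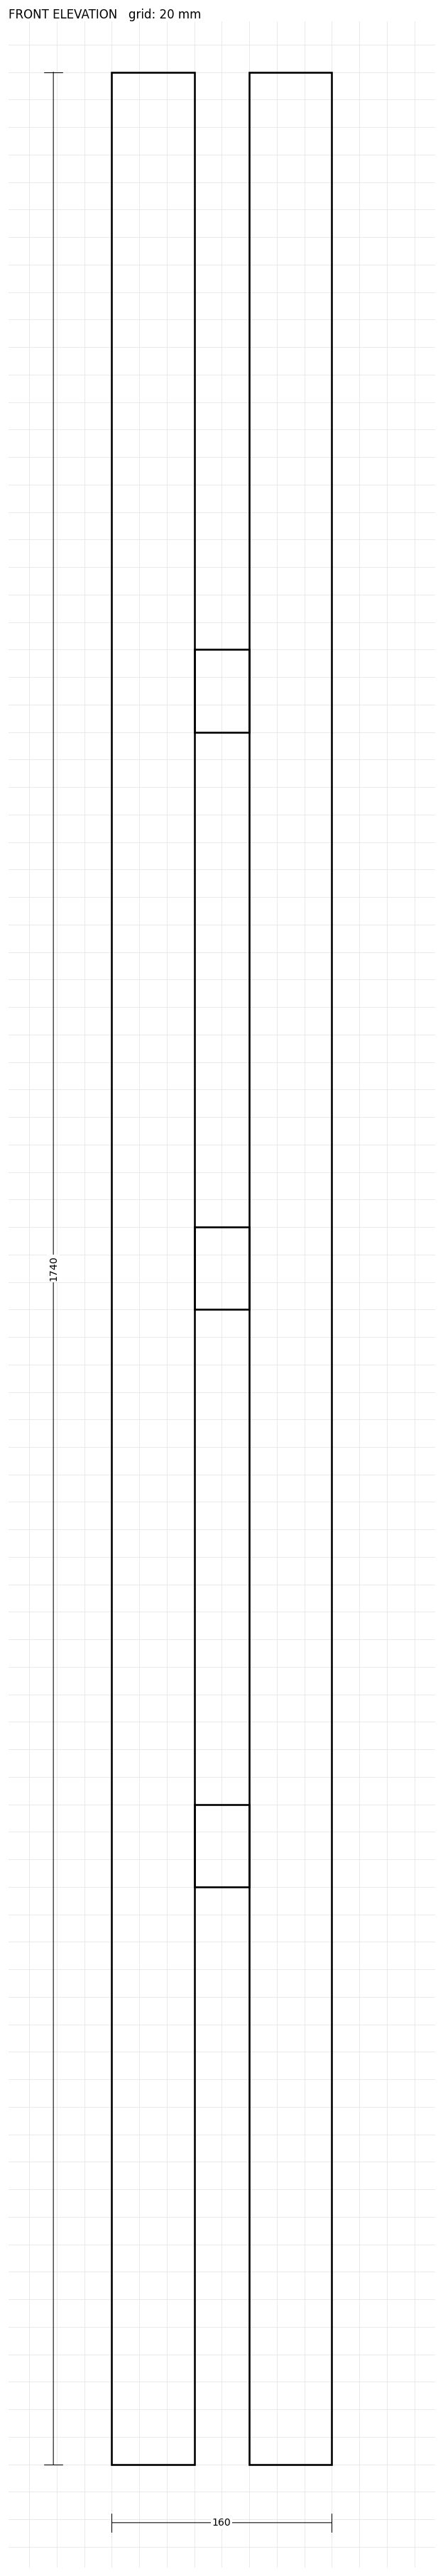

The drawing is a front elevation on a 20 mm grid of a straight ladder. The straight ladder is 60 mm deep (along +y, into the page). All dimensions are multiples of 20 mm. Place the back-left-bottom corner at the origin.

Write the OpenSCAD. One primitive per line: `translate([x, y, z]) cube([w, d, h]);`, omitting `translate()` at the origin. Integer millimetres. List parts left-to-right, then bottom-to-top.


cube([60, 60, 1740]);
translate([60, 0, 420]) cube([40, 60, 60]);
translate([60, 0, 840]) cube([40, 60, 60]);
translate([60, 0, 1260]) cube([40, 60, 60]);
translate([100, 0, 0]) cube([60, 60, 1740]);
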